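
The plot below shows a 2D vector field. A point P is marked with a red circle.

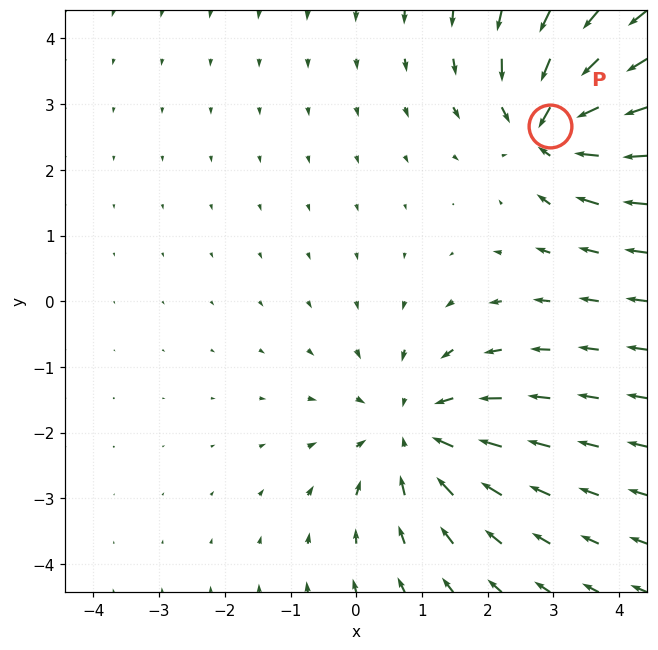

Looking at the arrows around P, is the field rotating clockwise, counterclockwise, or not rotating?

not rotating

Near P at (3.0, 2.7) the arrows show no circulation. The curl there is ≈0.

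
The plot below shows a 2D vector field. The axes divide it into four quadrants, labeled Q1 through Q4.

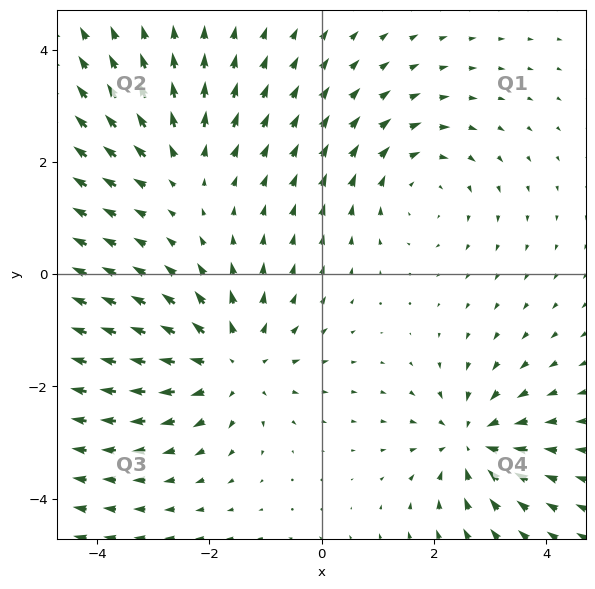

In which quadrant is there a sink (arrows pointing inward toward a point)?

The sink sits at approximately (2.7, -3.0), which lies in quadrant Q4. The divergence there is about -4, negative as expected for a sink.

Q4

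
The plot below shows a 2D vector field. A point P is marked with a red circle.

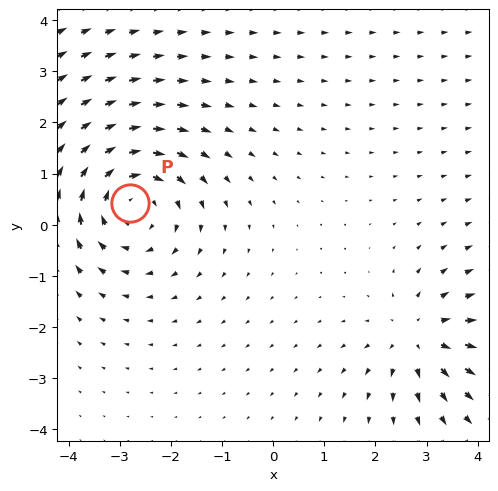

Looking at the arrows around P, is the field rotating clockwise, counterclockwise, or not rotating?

clockwise

Near P at (-2.8, 0.4) the arrows circulate clockwise. The curl (z-component) there is about -4; negative curl means clockwise rotation.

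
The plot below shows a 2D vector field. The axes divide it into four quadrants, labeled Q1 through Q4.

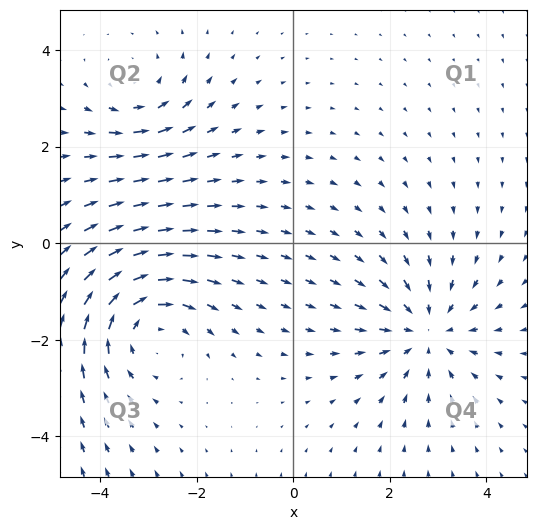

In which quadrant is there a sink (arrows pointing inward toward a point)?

Q4

The sink sits at approximately (2.7, -1.8), which lies in quadrant Q4. The divergence there is about -4, negative as expected for a sink.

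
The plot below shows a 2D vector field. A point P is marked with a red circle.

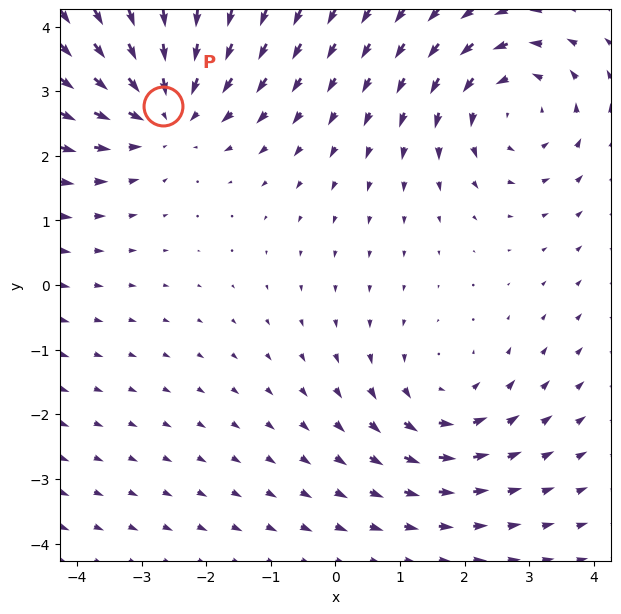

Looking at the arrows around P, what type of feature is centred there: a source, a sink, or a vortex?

sink

At P (-2.7, 2.8) the arrows converge inward. Divergence about -4, curl ≈0 — negative divergence with near-zero curl is a sink.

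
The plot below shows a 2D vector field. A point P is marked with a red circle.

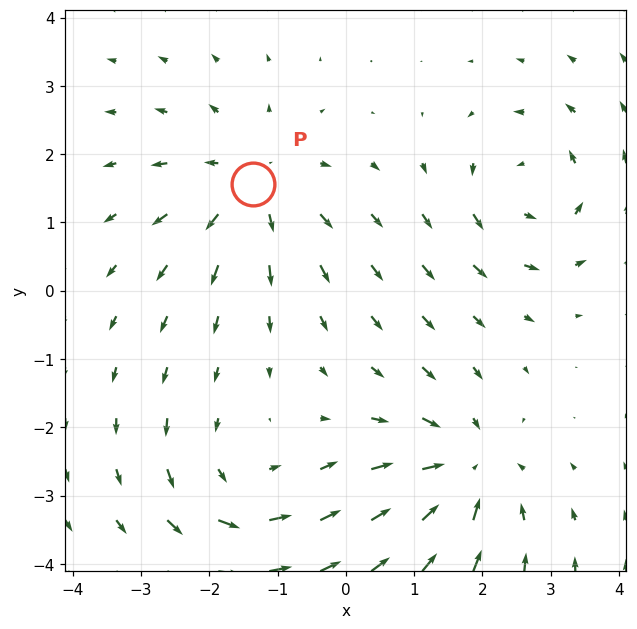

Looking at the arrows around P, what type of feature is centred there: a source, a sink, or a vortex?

At P (-1.4, 1.6) the arrows spread outward. Divergence about +4, curl ≈0 — positive divergence with near-zero curl is a source.

source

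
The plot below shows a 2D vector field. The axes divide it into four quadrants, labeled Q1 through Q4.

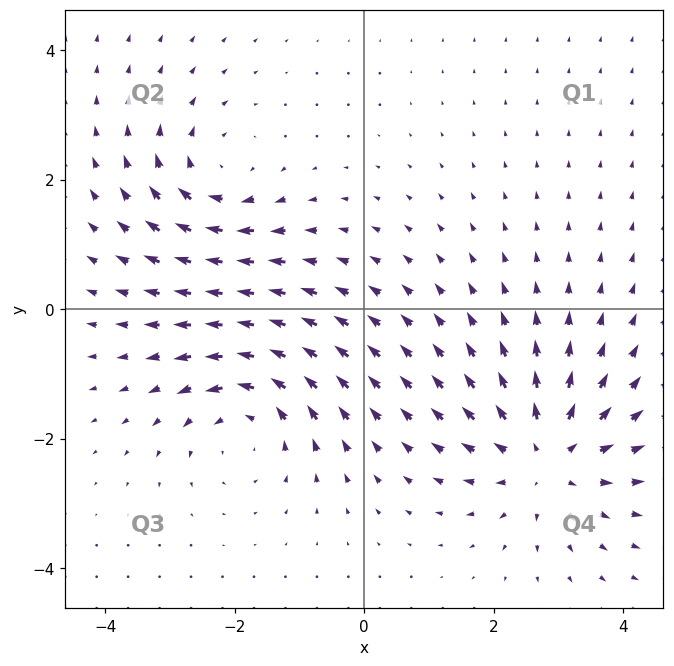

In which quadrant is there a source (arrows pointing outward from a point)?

Q4

The source sits at approximately (2.8, -2.3), which lies in quadrant Q4. The divergence there is about +4, positive as expected for a source.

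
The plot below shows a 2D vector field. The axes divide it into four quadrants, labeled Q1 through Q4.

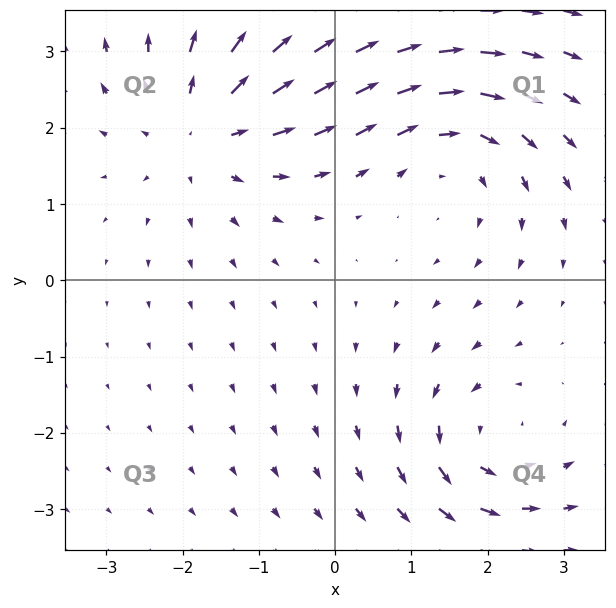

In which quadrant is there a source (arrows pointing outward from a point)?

The source sits at approximately (-1.7, 2.0), which lies in quadrant Q2. The divergence there is about +4, positive as expected for a source.

Q2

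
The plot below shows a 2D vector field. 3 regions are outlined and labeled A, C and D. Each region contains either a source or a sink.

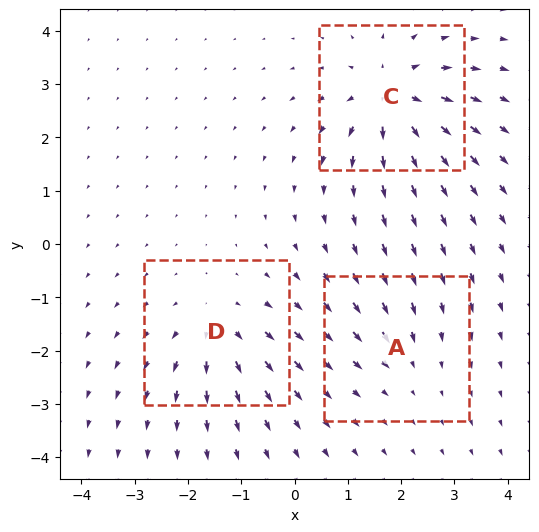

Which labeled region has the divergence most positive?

C

Divergence at each region's feature centre — A: about -2, C: about +6, D: about +4. Region C is most positive.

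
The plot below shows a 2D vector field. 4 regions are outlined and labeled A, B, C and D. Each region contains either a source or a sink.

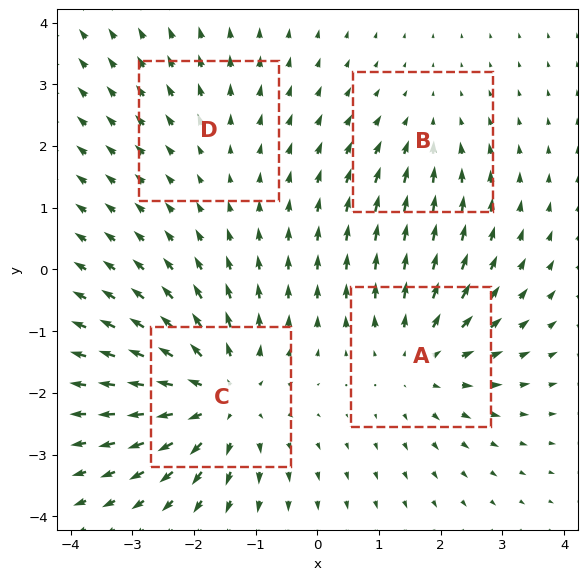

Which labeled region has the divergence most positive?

C

Divergence at each region's feature centre — A: about +5, B: about -3, C: about +6, D: about +2. Region C is most positive.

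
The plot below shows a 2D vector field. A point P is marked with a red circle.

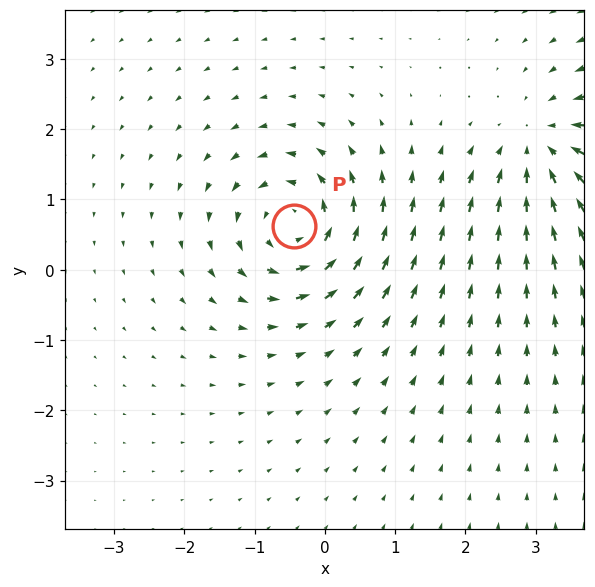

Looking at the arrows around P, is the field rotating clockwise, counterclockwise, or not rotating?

Near P at (-0.4, 0.6) the arrows circulate counterclockwise. The curl (z-component) there is about +6; positive curl means counterclockwise rotation.

counterclockwise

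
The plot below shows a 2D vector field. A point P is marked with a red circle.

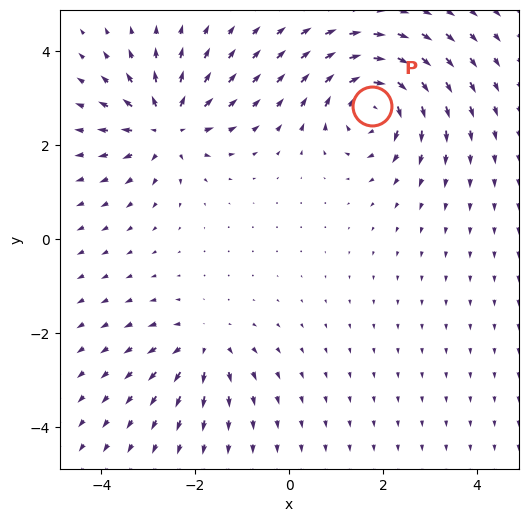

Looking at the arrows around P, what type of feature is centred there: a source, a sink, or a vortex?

At P (1.8, 2.8) the arrows circulate clockwise. Divergence ≈0, curl about -6 — near-zero divergence with nonzero curl is a vortex.

vortex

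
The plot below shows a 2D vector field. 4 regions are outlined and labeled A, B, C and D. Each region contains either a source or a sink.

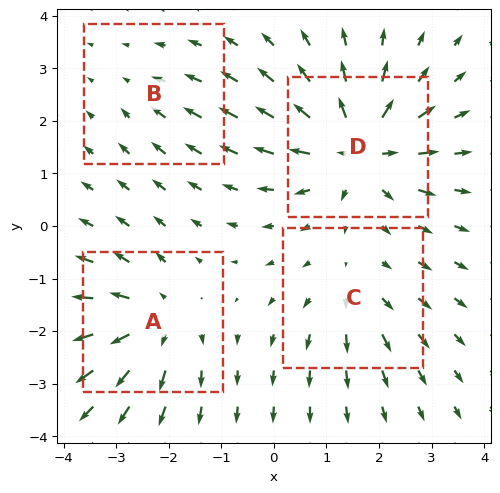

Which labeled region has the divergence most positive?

D

Divergence at each region's feature centre — A: about +6, B: about -2, C: about +3, D: about +8. Region D is most positive.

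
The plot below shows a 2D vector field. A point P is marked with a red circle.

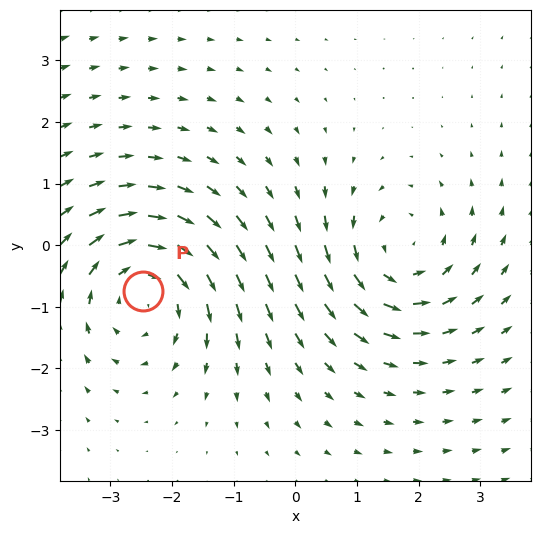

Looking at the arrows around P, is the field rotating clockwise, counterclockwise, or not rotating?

Near P at (-2.5, -0.7) the arrows circulate clockwise. The curl (z-component) there is about -3; negative curl means clockwise rotation.

clockwise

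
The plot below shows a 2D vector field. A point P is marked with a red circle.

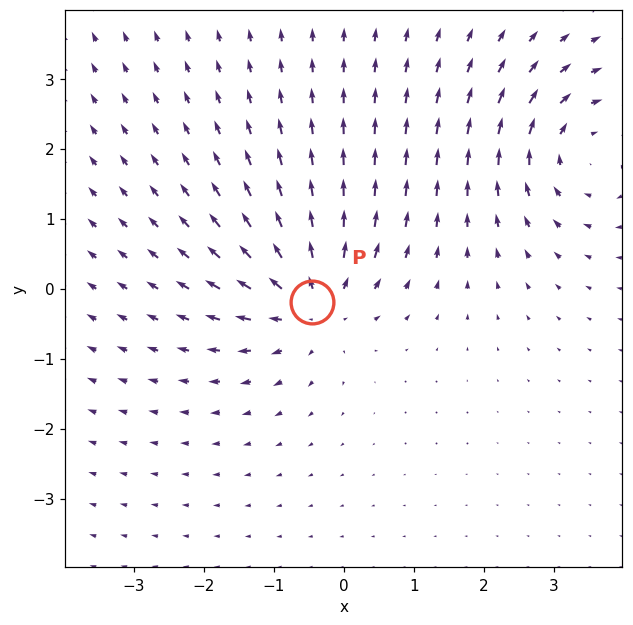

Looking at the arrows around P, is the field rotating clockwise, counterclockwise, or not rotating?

not rotating

Near P at (-0.5, -0.2) the arrows show no circulation. The curl there is ≈0.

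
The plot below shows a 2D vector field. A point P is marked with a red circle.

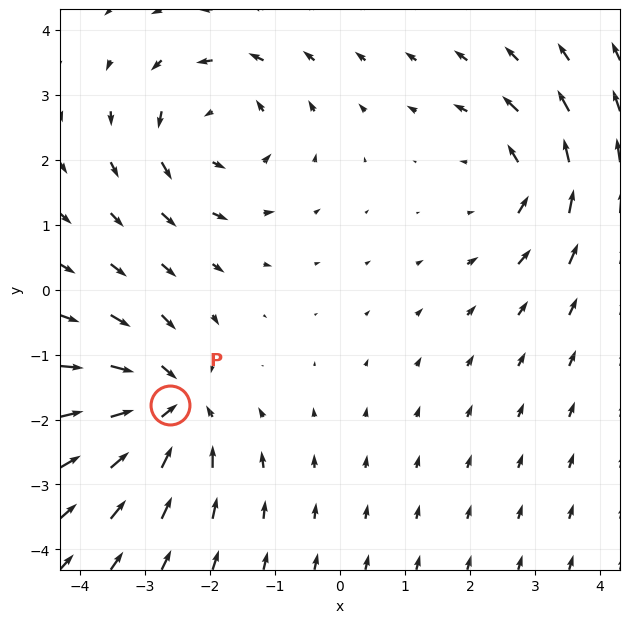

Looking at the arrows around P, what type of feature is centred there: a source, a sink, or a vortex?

At P (-2.6, -1.8) the arrows converge inward. Divergence about -5, curl ≈0 — negative divergence with near-zero curl is a sink.

sink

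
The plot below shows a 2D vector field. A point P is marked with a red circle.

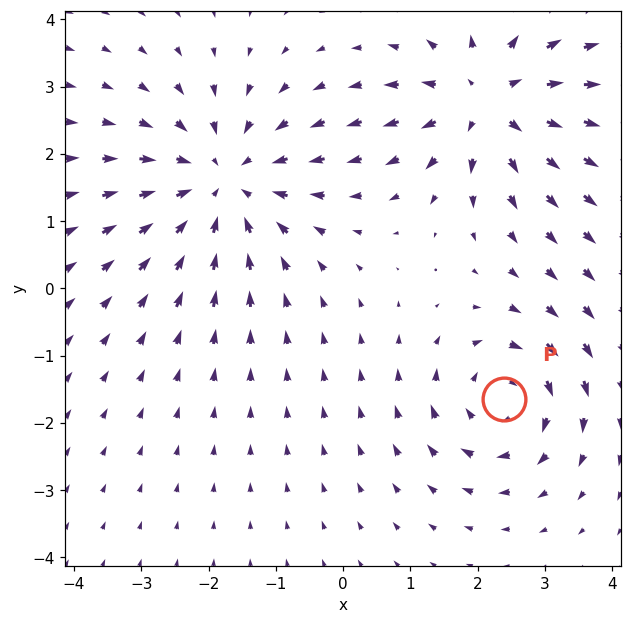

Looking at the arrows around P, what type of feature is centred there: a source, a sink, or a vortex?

vortex

At P (2.4, -1.6) the arrows circulate clockwise. Divergence ≈0, curl about -4 — near-zero divergence with nonzero curl is a vortex.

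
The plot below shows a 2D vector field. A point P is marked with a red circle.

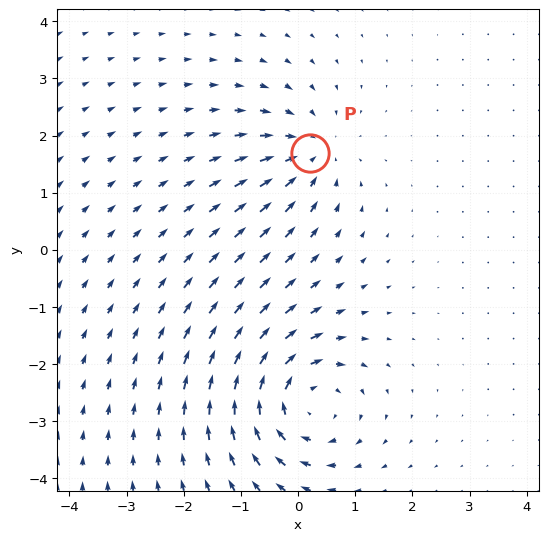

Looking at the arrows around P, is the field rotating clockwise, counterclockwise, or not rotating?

Near P at (0.2, 1.7) the arrows show no circulation. The curl there is ≈0.

not rotating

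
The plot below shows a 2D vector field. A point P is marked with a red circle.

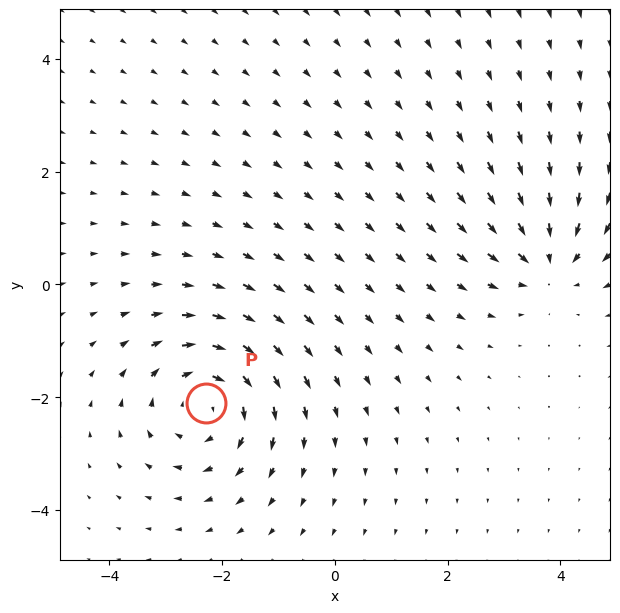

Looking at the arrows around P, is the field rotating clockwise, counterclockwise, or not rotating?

clockwise

Near P at (-2.3, -2.1) the arrows circulate clockwise. The curl (z-component) there is about -4; negative curl means clockwise rotation.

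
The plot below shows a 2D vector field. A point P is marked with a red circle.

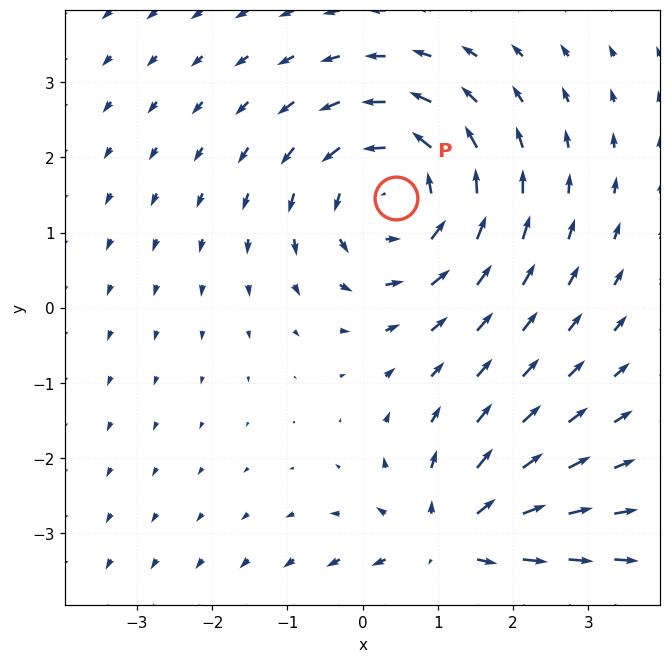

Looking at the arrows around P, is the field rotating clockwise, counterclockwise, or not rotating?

Near P at (0.4, 1.5) the arrows circulate counterclockwise. The curl (z-component) there is about +4; positive curl means counterclockwise rotation.

counterclockwise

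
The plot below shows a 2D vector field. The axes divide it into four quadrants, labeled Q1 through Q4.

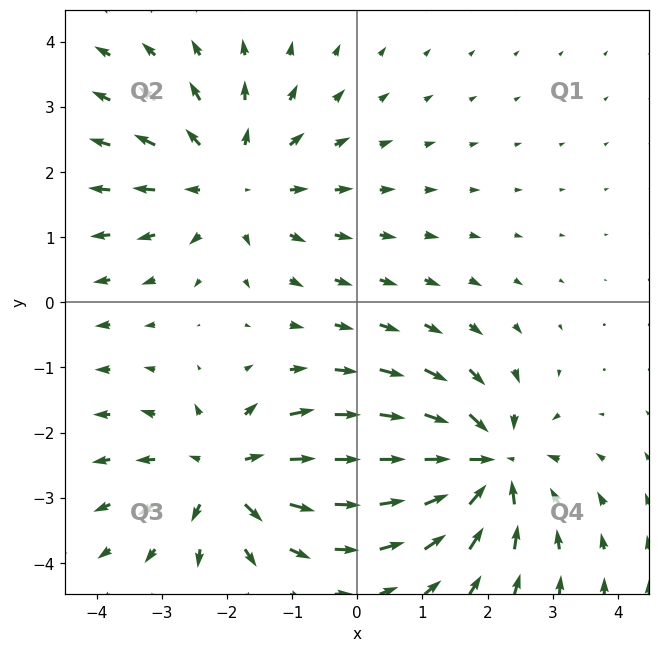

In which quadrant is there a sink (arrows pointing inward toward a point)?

The sink sits at approximately (2.0, -2.5), which lies in quadrant Q4. The divergence there is about -5, negative as expected for a sink.

Q4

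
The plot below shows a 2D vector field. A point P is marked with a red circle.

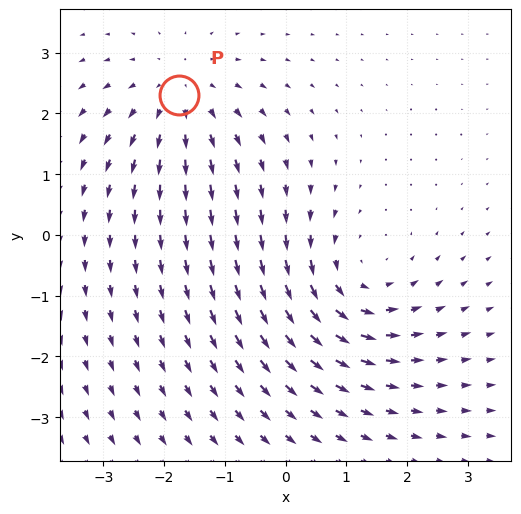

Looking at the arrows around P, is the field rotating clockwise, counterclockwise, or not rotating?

Near P at (-1.8, 2.3) the arrows show no circulation. The curl there is ≈0.

not rotating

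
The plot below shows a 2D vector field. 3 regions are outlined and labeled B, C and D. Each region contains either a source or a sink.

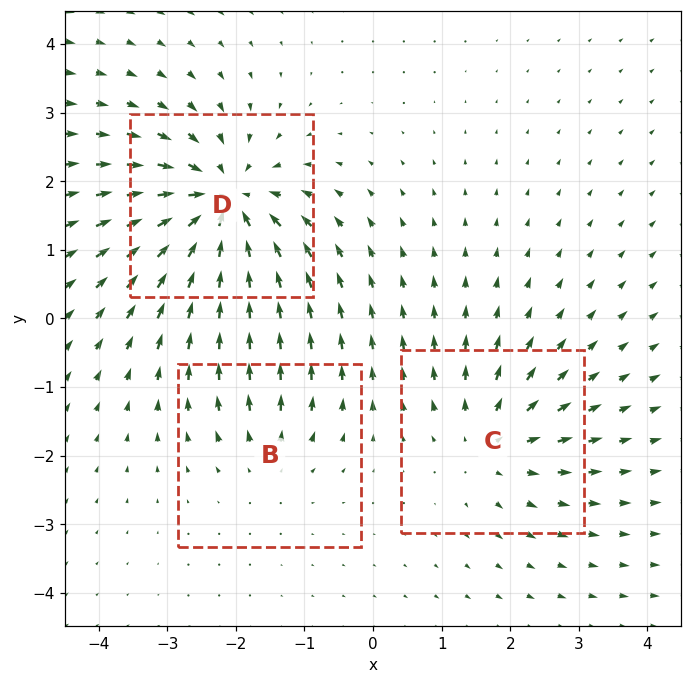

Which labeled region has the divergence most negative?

Divergence at each region's feature centre — B: about +2, C: about +4, D: about -6. Region D is most negative.

D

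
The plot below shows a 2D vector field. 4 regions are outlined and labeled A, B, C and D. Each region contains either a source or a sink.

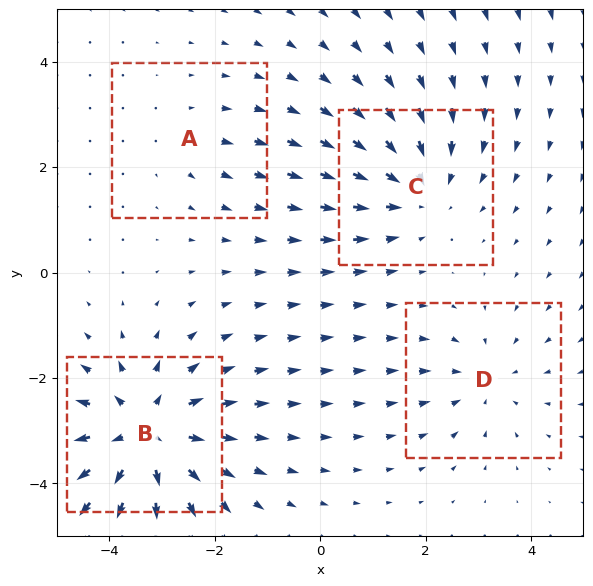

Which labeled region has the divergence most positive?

Divergence at each region's feature centre — A: about +2, B: about +6, C: about -4, D: about -3. Region B is most positive.

B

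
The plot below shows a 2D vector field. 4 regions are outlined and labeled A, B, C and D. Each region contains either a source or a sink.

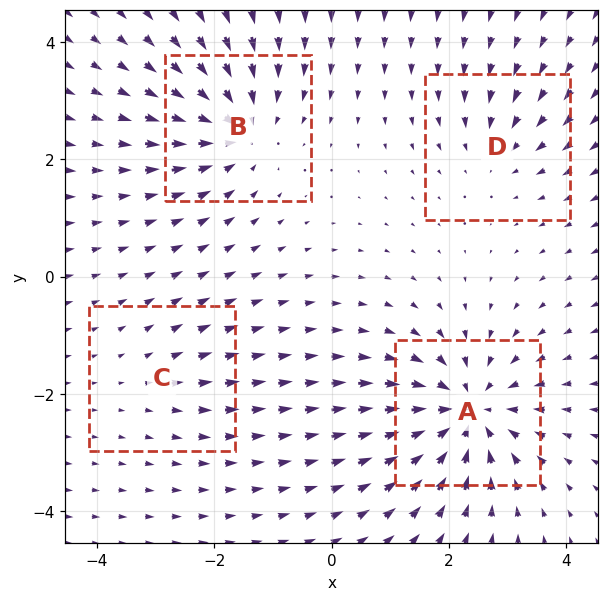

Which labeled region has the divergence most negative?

A

Divergence at each region's feature centre — A: about -7, B: about -5, C: about +2, D: about -3. Region A is most negative.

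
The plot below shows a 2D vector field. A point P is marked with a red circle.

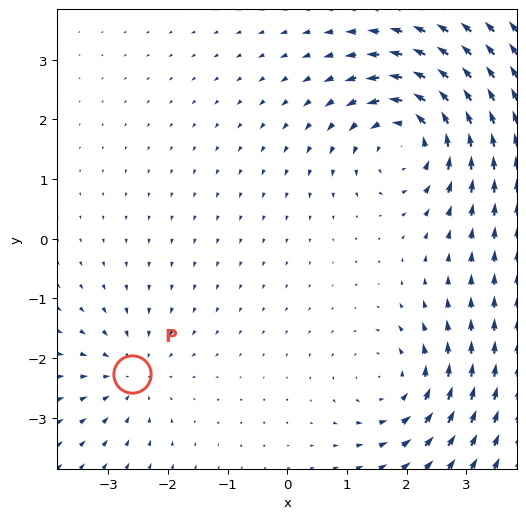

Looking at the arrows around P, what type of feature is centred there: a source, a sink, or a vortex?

At P (-2.6, -2.3) the arrows converge inward. Divergence about -3, curl ≈0 — negative divergence with near-zero curl is a sink.

sink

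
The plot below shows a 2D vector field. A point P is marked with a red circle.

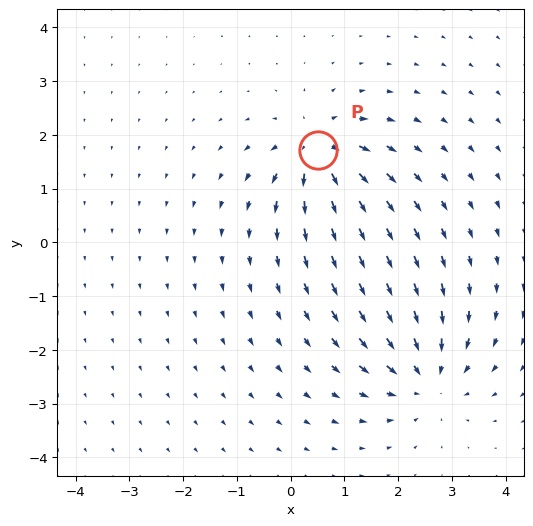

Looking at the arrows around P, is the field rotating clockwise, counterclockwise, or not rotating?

Near P at (0.5, 1.7) the arrows show no circulation. The curl there is ≈0.

not rotating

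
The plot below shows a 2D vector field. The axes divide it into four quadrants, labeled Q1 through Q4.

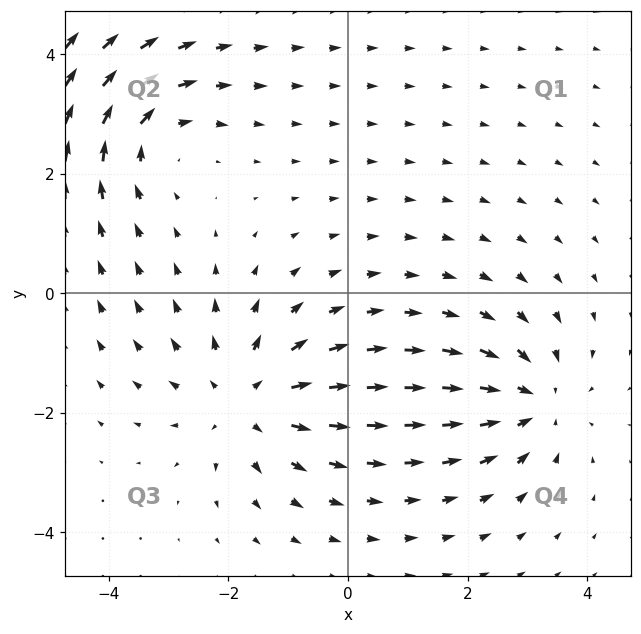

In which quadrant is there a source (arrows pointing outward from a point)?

The source sits at approximately (-1.7, -1.8), which lies in quadrant Q3. The divergence there is about +4, positive as expected for a source.

Q3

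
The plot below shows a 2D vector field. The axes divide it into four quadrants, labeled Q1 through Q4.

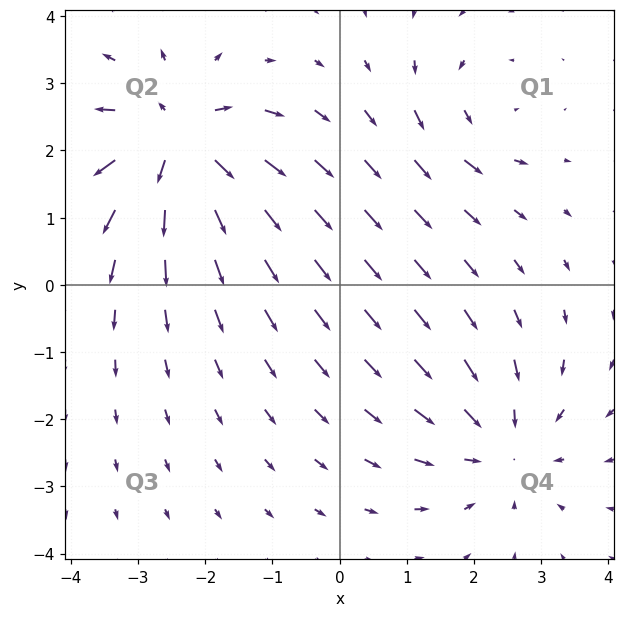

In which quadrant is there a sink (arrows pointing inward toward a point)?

The sink sits at approximately (2.4, -2.4), which lies in quadrant Q4. The divergence there is about -4, negative as expected for a sink.

Q4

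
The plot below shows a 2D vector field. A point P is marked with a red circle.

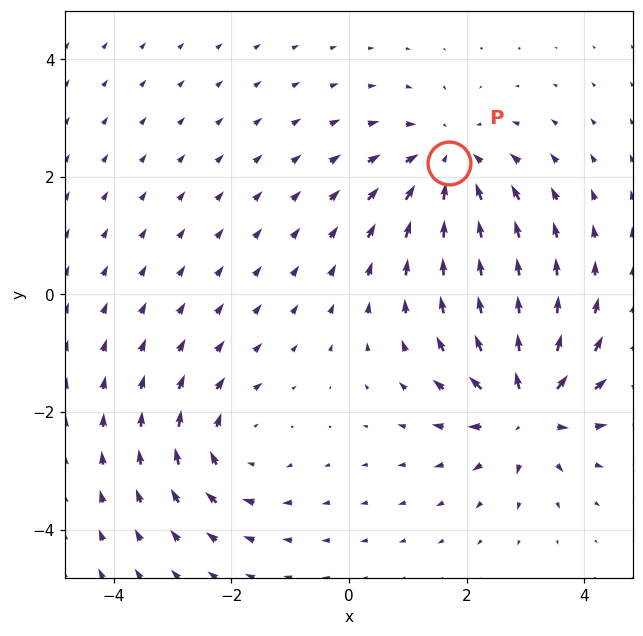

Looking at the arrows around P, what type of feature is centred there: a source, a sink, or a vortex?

At P (1.7, 2.2) the arrows converge inward. Divergence about -4, curl ≈0 — negative divergence with near-zero curl is a sink.

sink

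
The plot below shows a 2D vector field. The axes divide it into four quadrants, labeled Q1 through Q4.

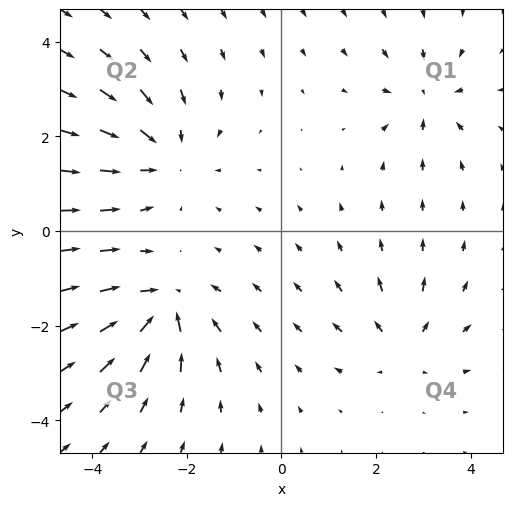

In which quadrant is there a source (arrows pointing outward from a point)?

The source sits at approximately (2.6, -2.4), which lies in quadrant Q4. The divergence there is about +4, positive as expected for a source.

Q4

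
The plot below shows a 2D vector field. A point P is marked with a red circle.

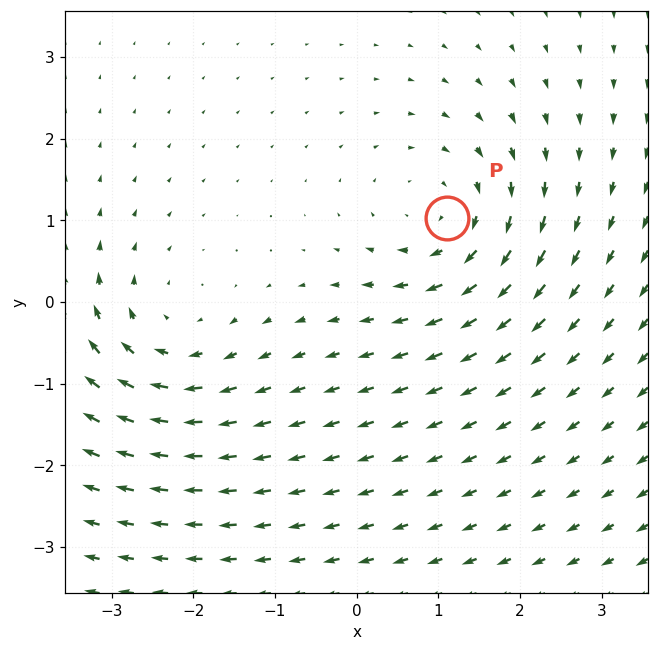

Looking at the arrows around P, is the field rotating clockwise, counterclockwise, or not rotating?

clockwise

Near P at (1.1, 1.0) the arrows circulate clockwise. The curl (z-component) there is about -3; negative curl means clockwise rotation.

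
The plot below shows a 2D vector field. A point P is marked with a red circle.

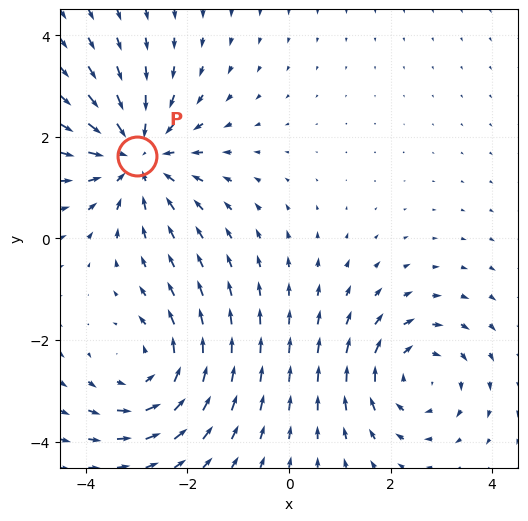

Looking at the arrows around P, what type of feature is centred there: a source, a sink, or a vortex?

sink

At P (-3.0, 1.6) the arrows converge inward. Divergence about -4, curl ≈0 — negative divergence with near-zero curl is a sink.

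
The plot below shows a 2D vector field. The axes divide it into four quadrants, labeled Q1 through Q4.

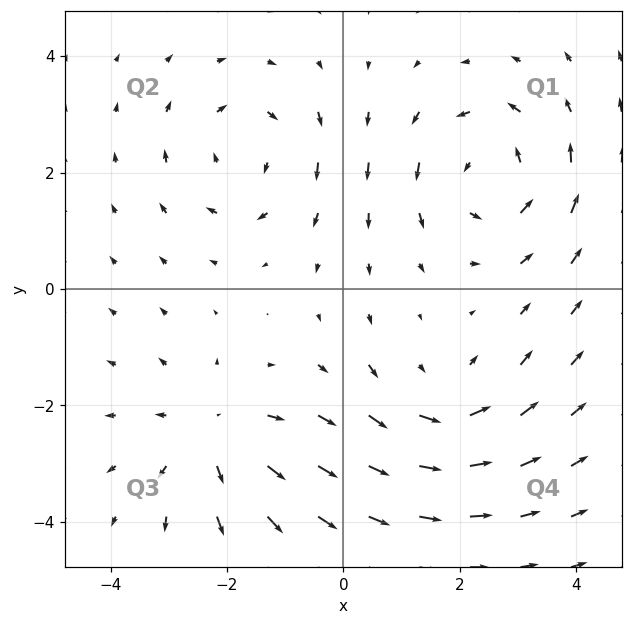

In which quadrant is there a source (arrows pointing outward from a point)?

Q3

The source sits at approximately (-2.3, -2.5), which lies in quadrant Q3. The divergence there is about +3, positive as expected for a source.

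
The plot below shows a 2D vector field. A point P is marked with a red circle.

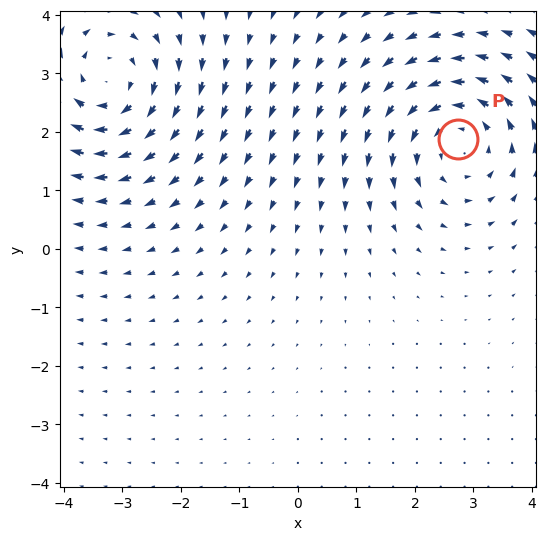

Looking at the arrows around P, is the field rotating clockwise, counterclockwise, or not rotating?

counterclockwise

Near P at (2.7, 1.9) the arrows circulate counterclockwise. The curl (z-component) there is about +3; positive curl means counterclockwise rotation.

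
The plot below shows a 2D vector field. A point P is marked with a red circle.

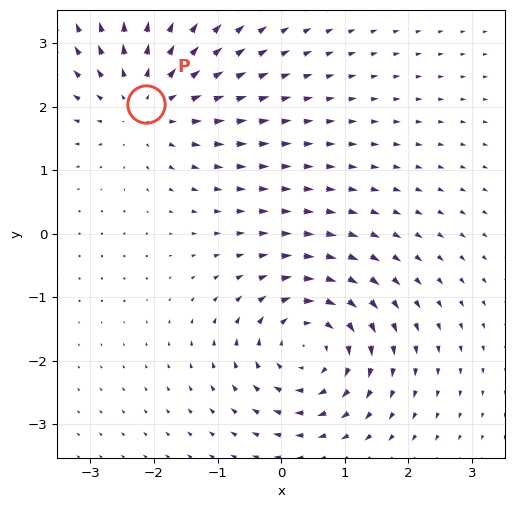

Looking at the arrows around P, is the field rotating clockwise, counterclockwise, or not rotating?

not rotating

Near P at (-2.1, 2.0) the arrows show no circulation. The curl there is ≈0.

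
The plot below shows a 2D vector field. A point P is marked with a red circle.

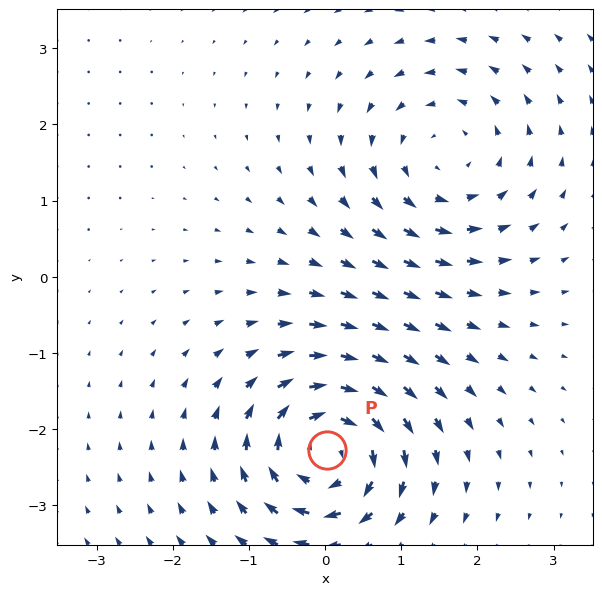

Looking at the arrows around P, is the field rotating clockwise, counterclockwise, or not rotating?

clockwise

Near P at (0.0, -2.3) the arrows circulate clockwise. The curl (z-component) there is about -6; negative curl means clockwise rotation.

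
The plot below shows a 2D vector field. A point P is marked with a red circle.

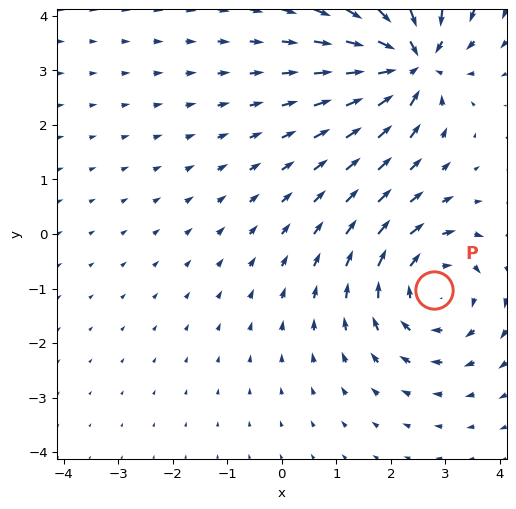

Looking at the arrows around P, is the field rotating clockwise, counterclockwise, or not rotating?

clockwise

Near P at (2.8, -1.0) the arrows circulate clockwise. The curl (z-component) there is about -4; negative curl means clockwise rotation.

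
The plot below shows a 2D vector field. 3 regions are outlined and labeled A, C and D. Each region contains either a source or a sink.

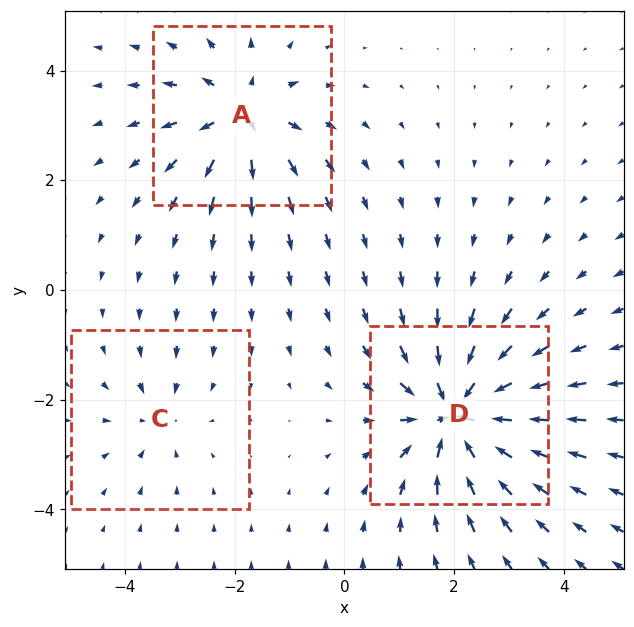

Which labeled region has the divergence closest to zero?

C

Divergence at each region's feature centre — A: about +4, C: about -2, D: about -6. Region C is closest to zero.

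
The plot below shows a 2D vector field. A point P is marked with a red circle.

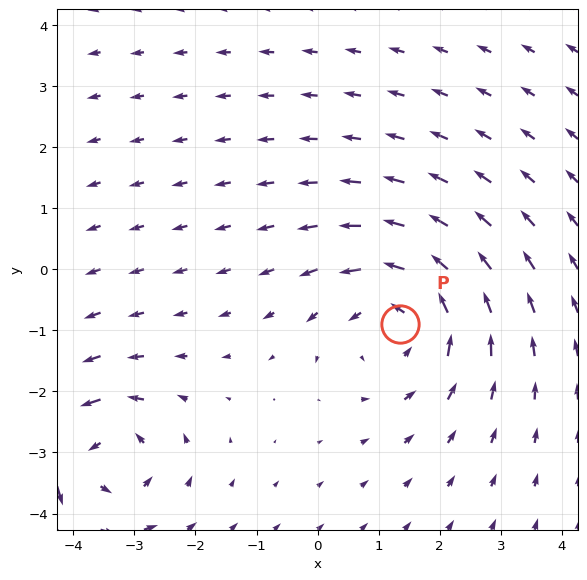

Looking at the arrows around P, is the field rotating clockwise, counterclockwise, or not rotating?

counterclockwise

Near P at (1.4, -0.9) the arrows circulate counterclockwise. The curl (z-component) there is about +4; positive curl means counterclockwise rotation.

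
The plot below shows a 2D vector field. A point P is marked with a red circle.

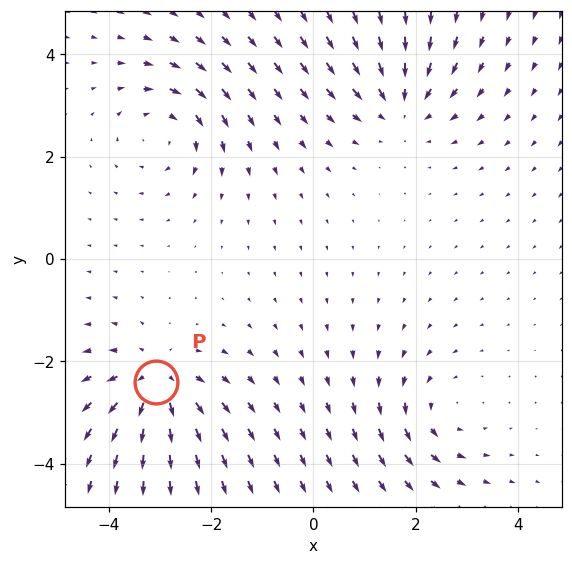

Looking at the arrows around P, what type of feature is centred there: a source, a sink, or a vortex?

At P (-3.1, -2.4) the arrows spread outward. Divergence about +5, curl ≈0 — positive divergence with near-zero curl is a source.

source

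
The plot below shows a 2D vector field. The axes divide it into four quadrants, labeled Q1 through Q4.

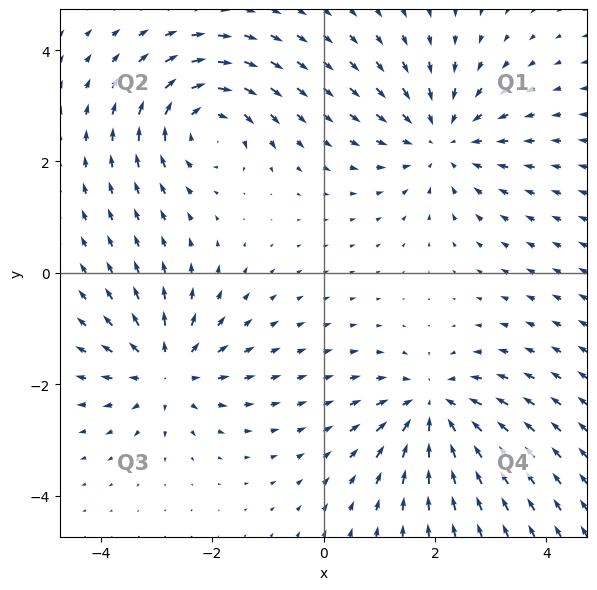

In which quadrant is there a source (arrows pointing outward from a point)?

Q3

The source sits at approximately (-2.8, -1.8), which lies in quadrant Q3. The divergence there is about +5, positive as expected for a source.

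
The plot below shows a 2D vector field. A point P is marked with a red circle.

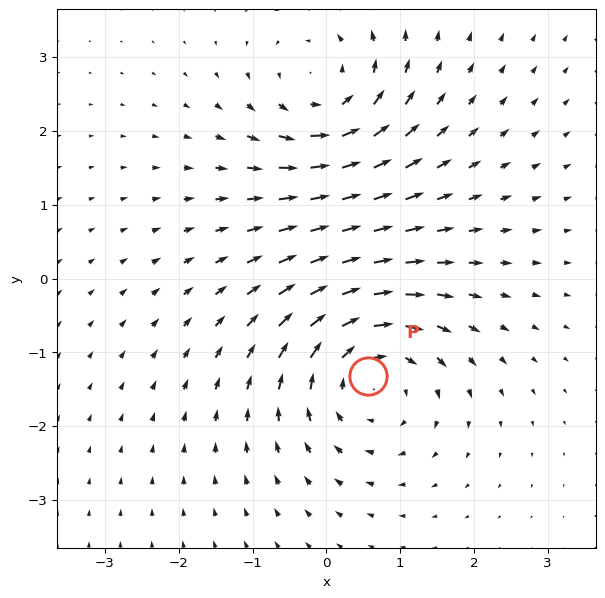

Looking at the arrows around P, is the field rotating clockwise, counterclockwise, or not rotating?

Near P at (0.6, -1.3) the arrows circulate clockwise. The curl (z-component) there is about -5; negative curl means clockwise rotation.

clockwise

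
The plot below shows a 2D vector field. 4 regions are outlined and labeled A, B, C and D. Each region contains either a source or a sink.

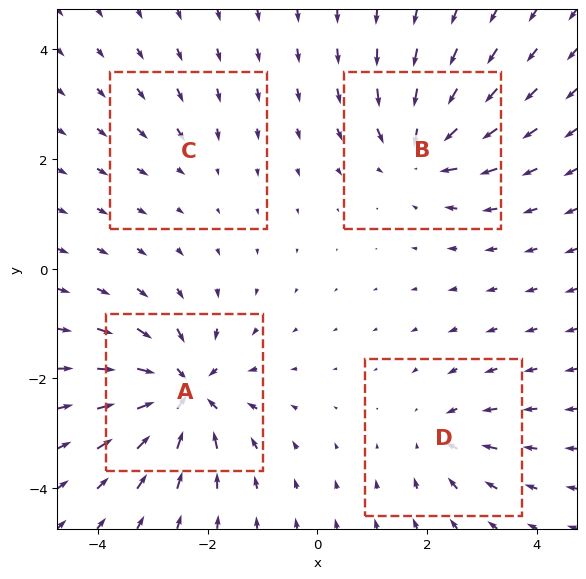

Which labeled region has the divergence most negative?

A

Divergence at each region's feature centre — A: about -8, B: about -6, C: about -2, D: about -4. Region A is most negative.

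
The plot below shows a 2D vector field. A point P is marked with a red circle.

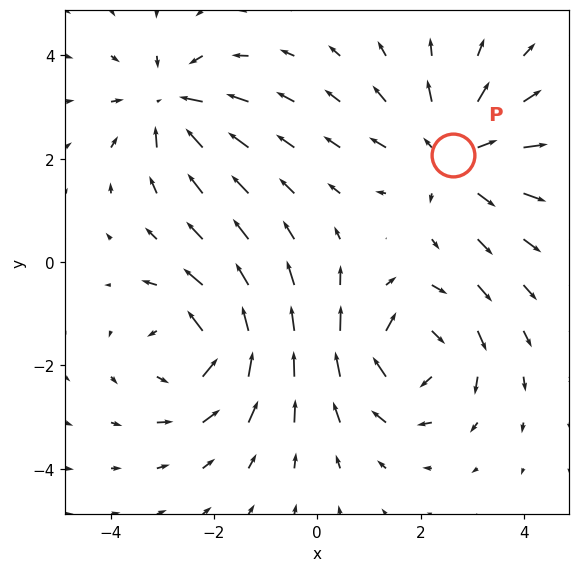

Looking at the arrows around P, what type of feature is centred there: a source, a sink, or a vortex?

At P (2.6, 2.1) the arrows spread outward. Divergence about +4, curl ≈0 — positive divergence with near-zero curl is a source.

source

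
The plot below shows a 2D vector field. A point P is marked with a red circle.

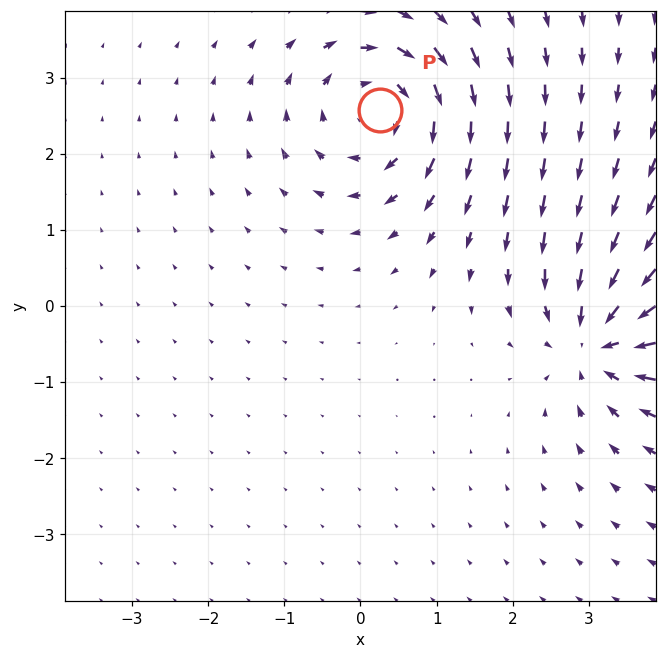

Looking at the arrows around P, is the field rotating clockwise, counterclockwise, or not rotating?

Near P at (0.3, 2.6) the arrows circulate clockwise. The curl (z-component) there is about -5; negative curl means clockwise rotation.

clockwise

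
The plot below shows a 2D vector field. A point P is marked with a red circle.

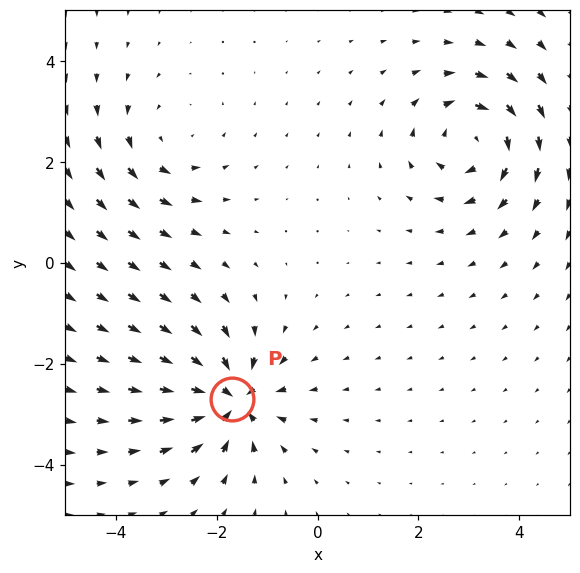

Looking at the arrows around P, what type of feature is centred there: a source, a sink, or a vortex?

At P (-1.7, -2.7) the arrows converge inward. Divergence about -7, curl ≈0 — negative divergence with near-zero curl is a sink.

sink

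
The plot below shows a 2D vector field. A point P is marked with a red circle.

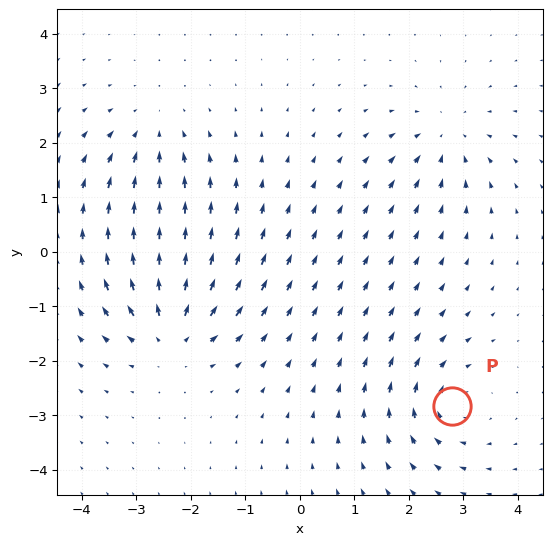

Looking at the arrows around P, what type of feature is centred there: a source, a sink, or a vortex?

vortex

At P (2.8, -2.8) the arrows circulate clockwise. Divergence ≈0, curl about -4 — near-zero divergence with nonzero curl is a vortex.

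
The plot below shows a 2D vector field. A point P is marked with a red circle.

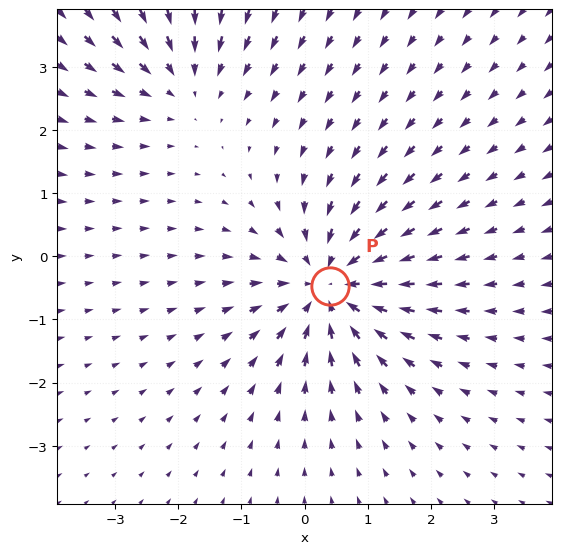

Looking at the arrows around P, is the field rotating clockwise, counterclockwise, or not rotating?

Near P at (0.4, -0.5) the arrows show no circulation. The curl there is ≈0.

not rotating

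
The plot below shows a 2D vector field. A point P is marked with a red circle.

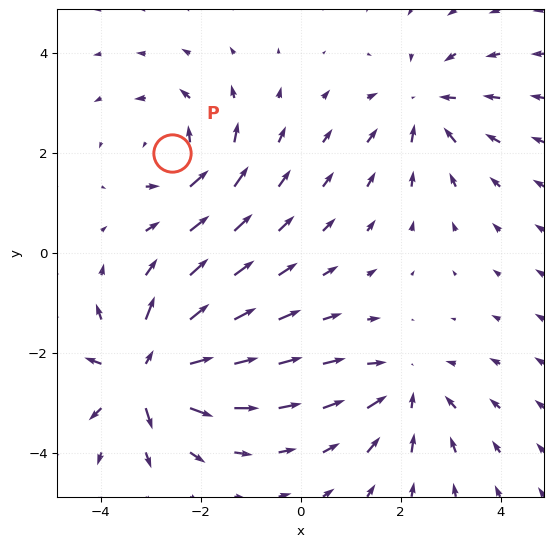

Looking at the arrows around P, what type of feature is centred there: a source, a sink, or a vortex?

At P (-2.6, 2.0) the arrows circulate counterclockwise. Divergence ≈0, curl about +4 — near-zero divergence with nonzero curl is a vortex.

vortex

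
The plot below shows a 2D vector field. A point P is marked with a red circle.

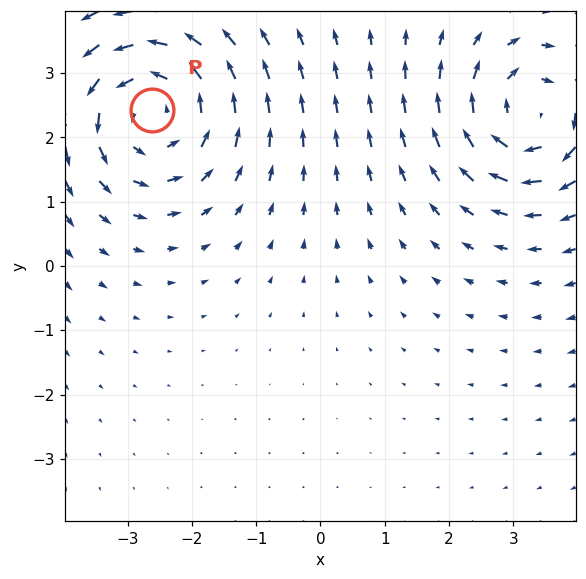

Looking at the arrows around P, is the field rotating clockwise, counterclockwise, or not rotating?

counterclockwise

Near P at (-2.6, 2.4) the arrows circulate counterclockwise. The curl (z-component) there is about +3; positive curl means counterclockwise rotation.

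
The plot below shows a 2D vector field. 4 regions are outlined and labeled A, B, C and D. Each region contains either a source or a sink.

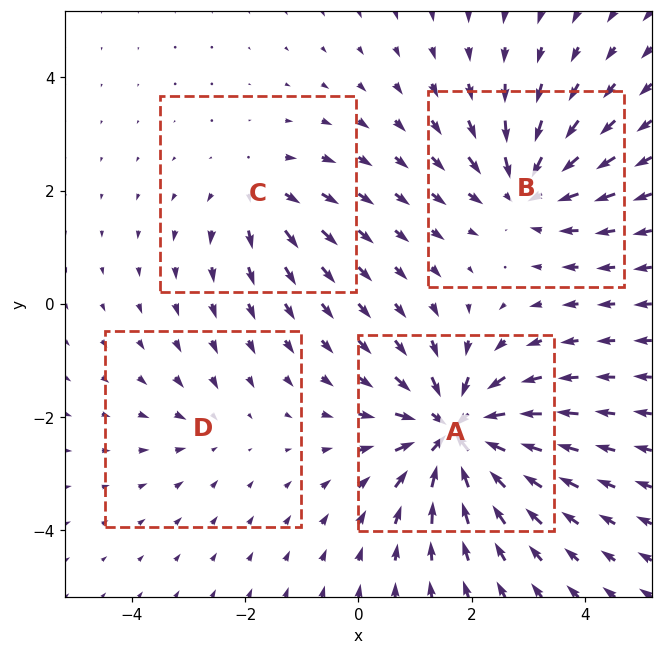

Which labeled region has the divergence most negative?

Divergence at each region's feature centre — A: about -8, B: about -5, C: about +4, D: about -2. Region A is most negative.

A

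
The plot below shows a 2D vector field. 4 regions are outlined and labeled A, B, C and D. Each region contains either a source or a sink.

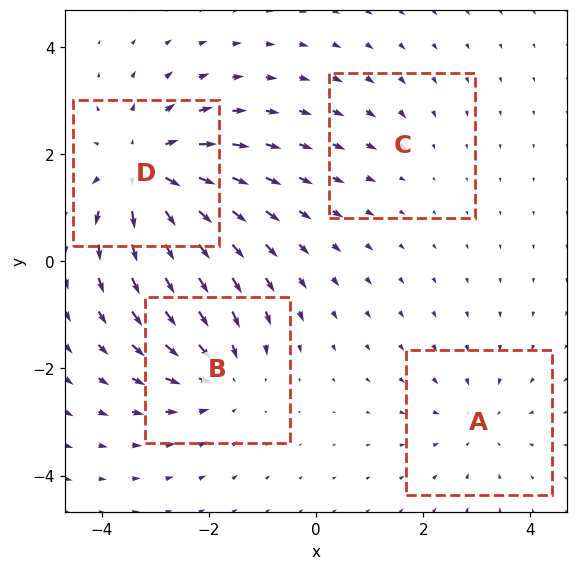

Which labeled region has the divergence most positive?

Divergence at each region's feature centre — A: about -3, B: about -4, C: about -2, D: about +6. Region D is most positive.

D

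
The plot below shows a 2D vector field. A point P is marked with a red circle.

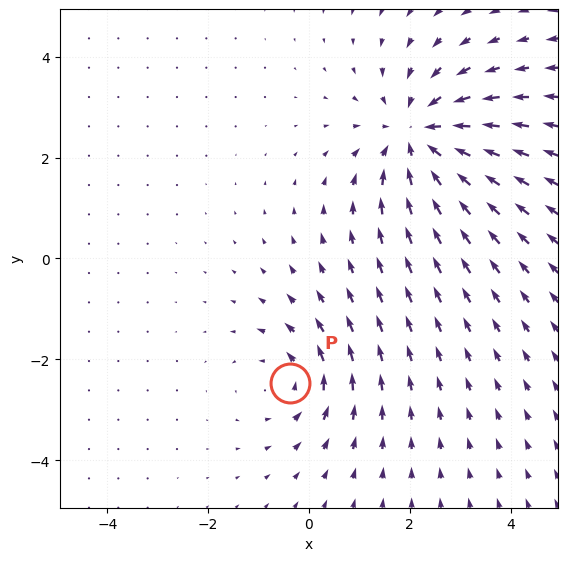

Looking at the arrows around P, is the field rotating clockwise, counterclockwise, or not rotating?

counterclockwise

Near P at (-0.4, -2.5) the arrows circulate counterclockwise. The curl (z-component) there is about +3; positive curl means counterclockwise rotation.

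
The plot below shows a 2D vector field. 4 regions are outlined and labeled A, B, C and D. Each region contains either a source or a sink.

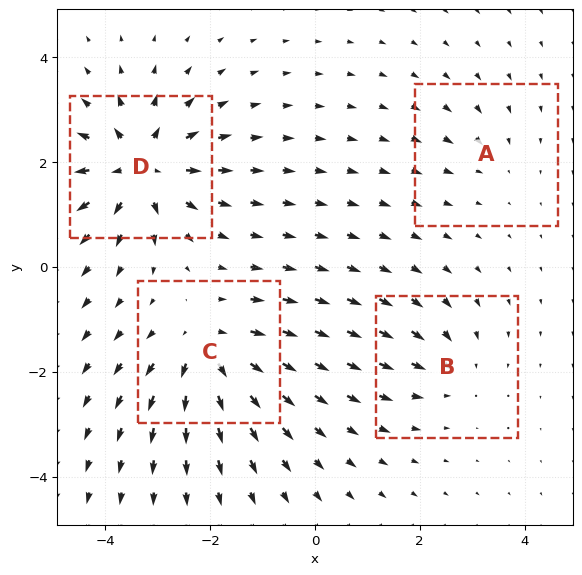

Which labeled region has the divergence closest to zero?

A

Divergence at each region's feature centre — A: about -2, B: about -4, C: about +6, D: about +8. Region A is closest to zero.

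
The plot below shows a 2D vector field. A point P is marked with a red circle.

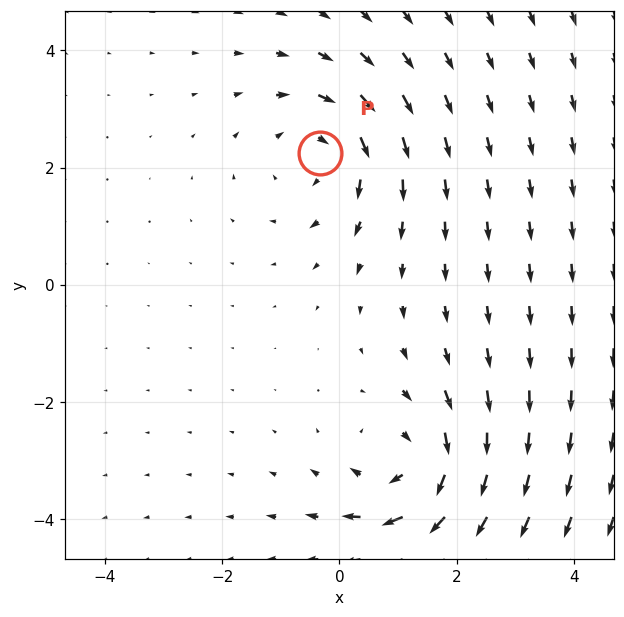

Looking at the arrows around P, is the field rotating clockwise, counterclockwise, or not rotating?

Near P at (-0.3, 2.2) the arrows circulate clockwise. The curl (z-component) there is about -3; negative curl means clockwise rotation.

clockwise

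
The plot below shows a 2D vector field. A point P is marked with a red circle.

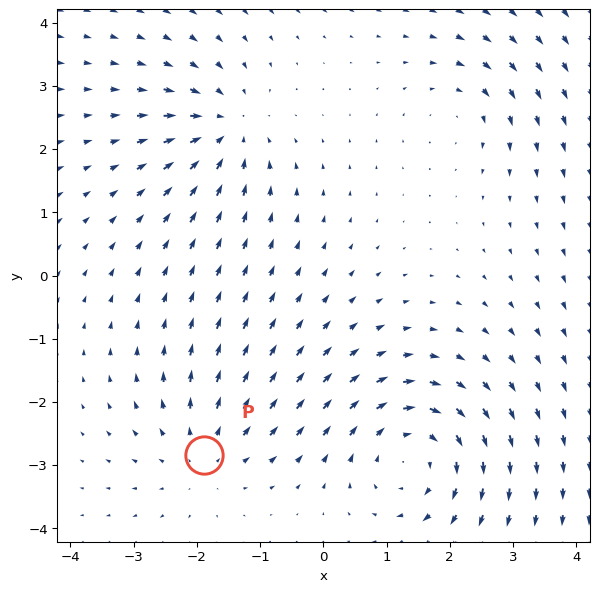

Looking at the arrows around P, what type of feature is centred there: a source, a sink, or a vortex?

At P (-1.9, -2.8) the arrows spread outward. Divergence about +3, curl ≈0 — positive divergence with near-zero curl is a source.

source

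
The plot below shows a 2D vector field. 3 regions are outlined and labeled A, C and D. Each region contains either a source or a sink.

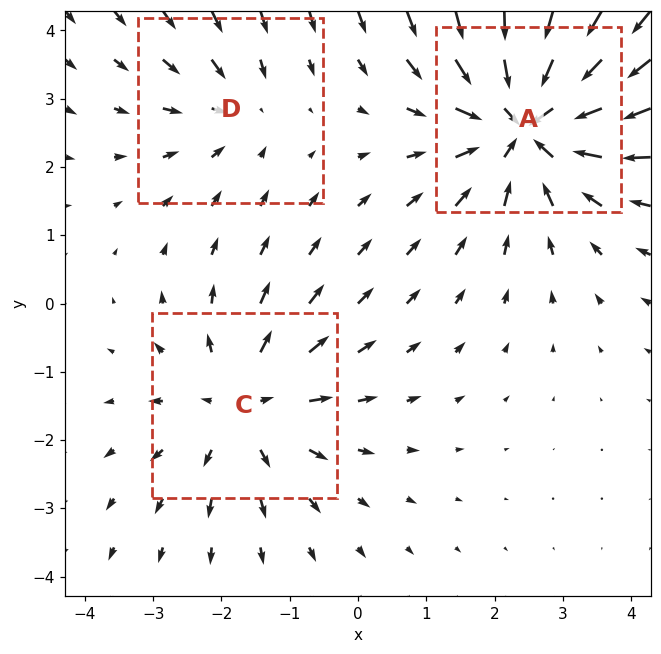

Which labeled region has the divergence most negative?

A

Divergence at each region's feature centre — A: about -5, C: about +3, D: about -2. Region A is most negative.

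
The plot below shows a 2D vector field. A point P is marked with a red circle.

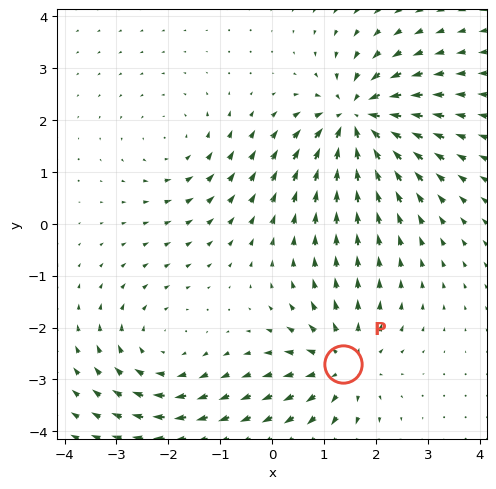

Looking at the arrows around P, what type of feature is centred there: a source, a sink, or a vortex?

source

At P (1.4, -2.7) the arrows spread outward. Divergence about +4, curl ≈0 — positive divergence with near-zero curl is a source.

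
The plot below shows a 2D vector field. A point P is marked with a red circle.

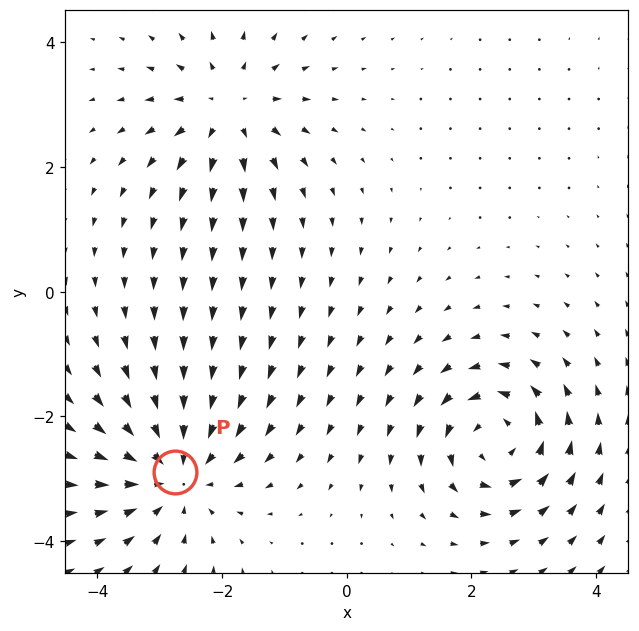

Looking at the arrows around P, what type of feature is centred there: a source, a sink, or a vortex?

sink

At P (-2.8, -2.9) the arrows converge inward. Divergence about -4, curl ≈0 — negative divergence with near-zero curl is a sink.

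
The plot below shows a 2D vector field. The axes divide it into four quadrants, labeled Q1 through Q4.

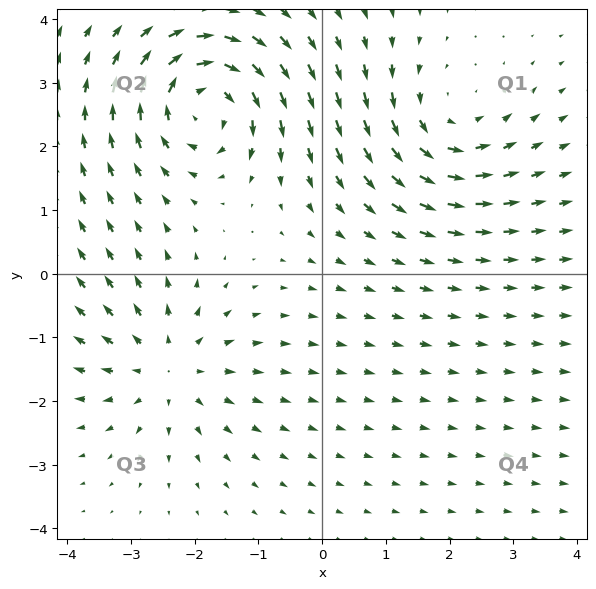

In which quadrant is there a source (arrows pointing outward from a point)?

The source sits at approximately (-2.4, -1.5), which lies in quadrant Q3. The divergence there is about +4, positive as expected for a source.

Q3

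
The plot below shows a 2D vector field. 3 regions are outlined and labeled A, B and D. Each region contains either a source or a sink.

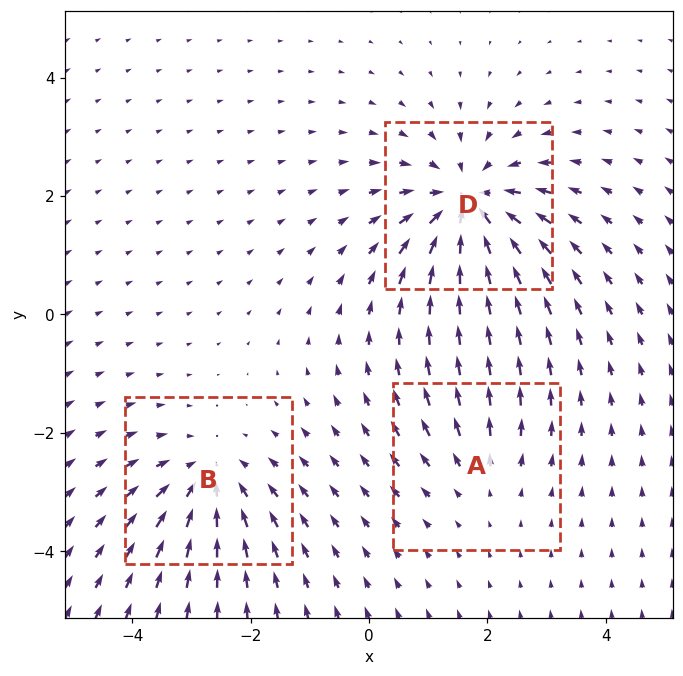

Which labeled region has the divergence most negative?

D

Divergence at each region's feature centre — A: about +2, B: about -3, D: about -5. Region D is most negative.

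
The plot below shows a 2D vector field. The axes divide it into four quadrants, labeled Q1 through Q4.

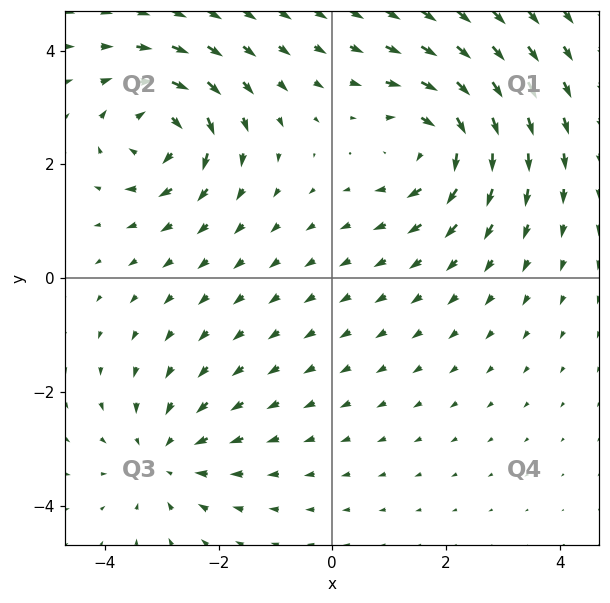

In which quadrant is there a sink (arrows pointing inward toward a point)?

Q3

The sink sits at approximately (-2.9, -3.2), which lies in quadrant Q3. The divergence there is about -2, negative as expected for a sink.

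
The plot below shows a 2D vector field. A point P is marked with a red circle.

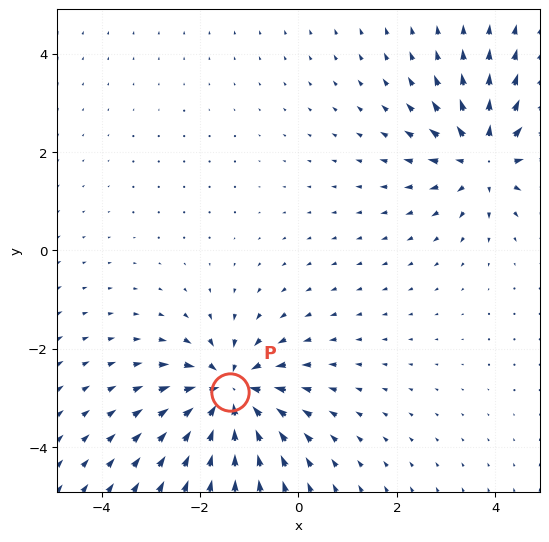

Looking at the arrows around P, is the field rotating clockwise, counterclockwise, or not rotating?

Near P at (-1.4, -2.9) the arrows show no circulation. The curl there is ≈0.

not rotating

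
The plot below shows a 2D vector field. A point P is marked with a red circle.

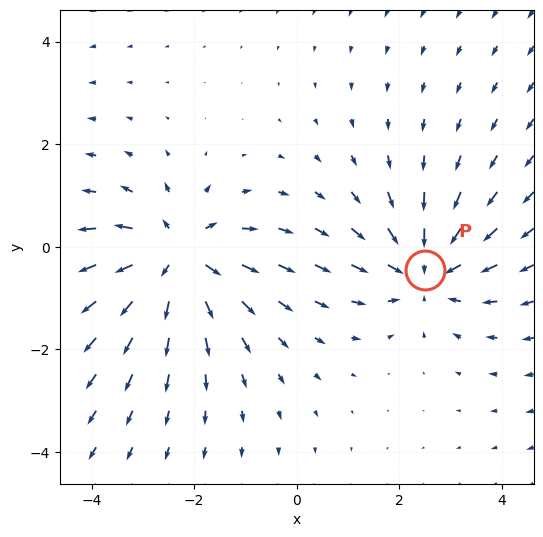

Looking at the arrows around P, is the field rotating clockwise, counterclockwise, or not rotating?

Near P at (2.5, -0.5) the arrows show no circulation. The curl there is ≈0.

not rotating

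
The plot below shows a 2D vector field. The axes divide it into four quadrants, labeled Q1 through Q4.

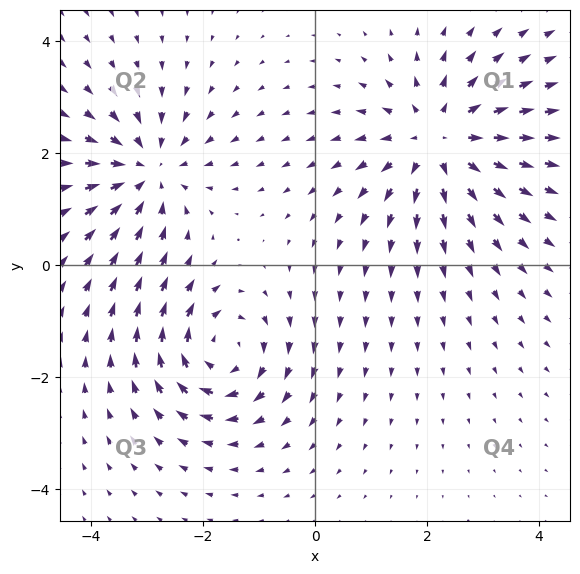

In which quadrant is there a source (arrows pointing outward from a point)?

The source sits at approximately (2.2, 2.2), which lies in quadrant Q1. The divergence there is about +4, positive as expected for a source.

Q1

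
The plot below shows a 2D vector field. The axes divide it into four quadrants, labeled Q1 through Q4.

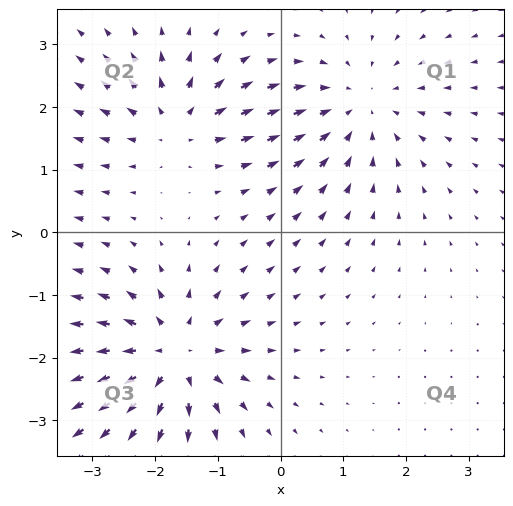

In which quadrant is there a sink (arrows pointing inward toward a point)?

The sink sits at approximately (1.3, 2.0), which lies in quadrant Q1. The divergence there is about -3, negative as expected for a sink.

Q1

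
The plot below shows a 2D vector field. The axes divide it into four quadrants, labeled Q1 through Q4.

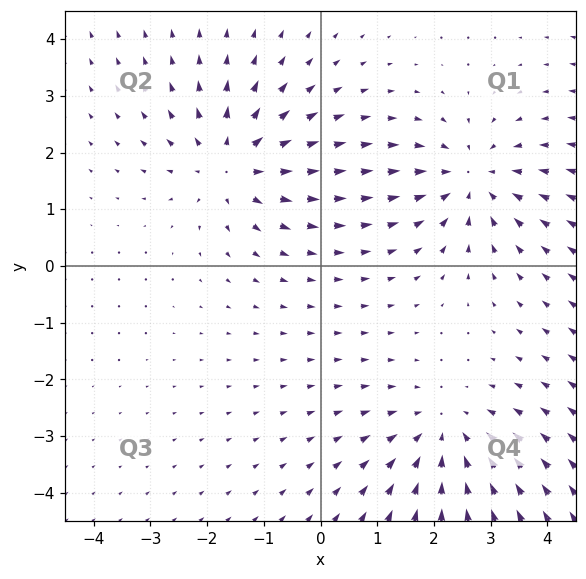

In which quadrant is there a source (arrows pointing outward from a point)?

Q2

The source sits at approximately (-1.6, 1.8), which lies in quadrant Q2. The divergence there is about +4, positive as expected for a source.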